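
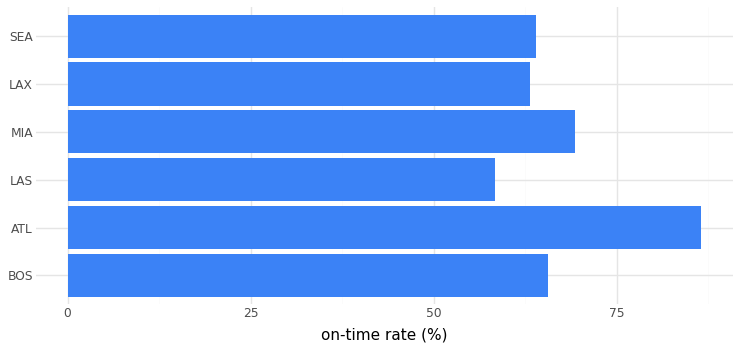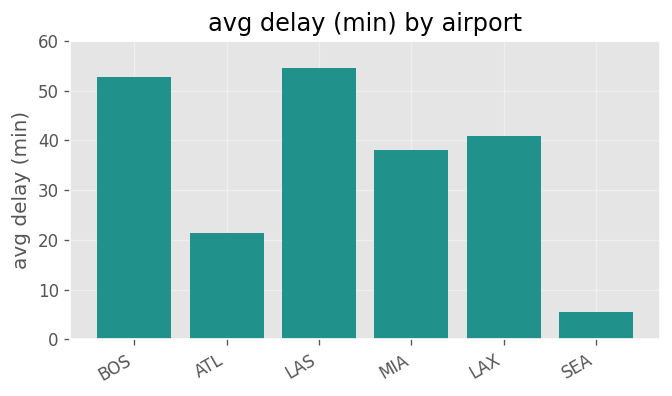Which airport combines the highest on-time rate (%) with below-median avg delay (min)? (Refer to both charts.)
ATL

Chart 2 median avg delay (min) ≈ 40; below-median airports: ATL, MIA, SEA. Among those, ATL has the highest on-time rate (%) (≈ 90).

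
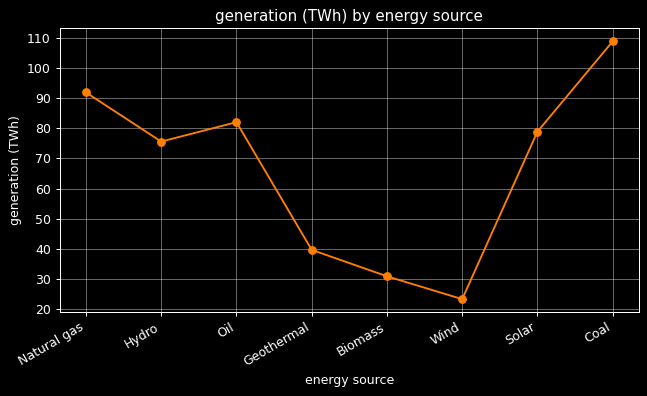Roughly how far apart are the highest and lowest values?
≈ 90

Max Coal ≈ 110, min Wind ≈ 20; range ≈ 90.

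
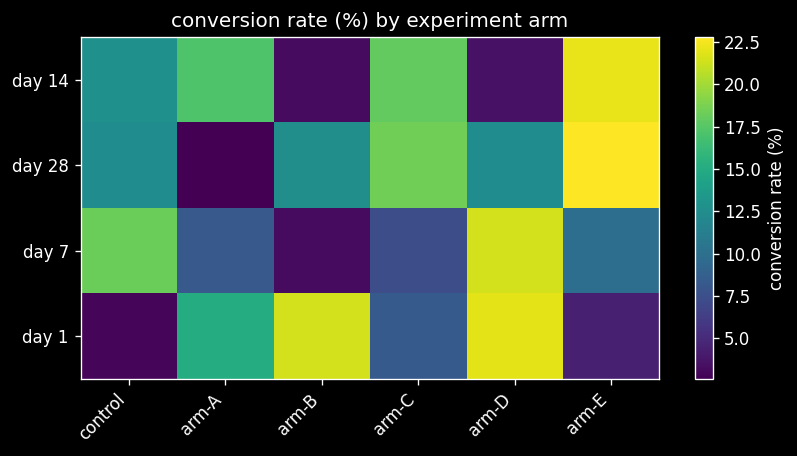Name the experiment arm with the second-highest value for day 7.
control

Top 3 for day 7: arm-D ≈ 22, control ≈ 18, arm-E ≈ 10.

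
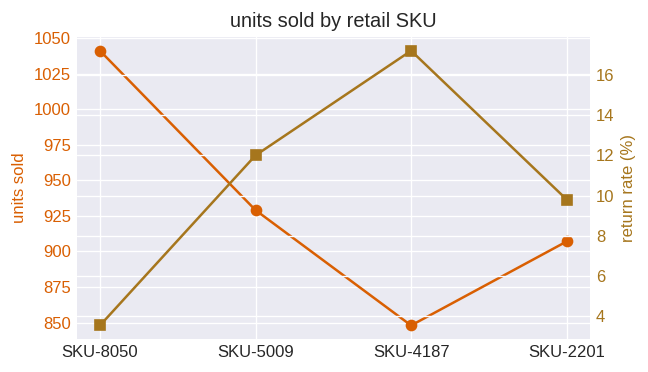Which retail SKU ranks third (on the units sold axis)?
Top 4 (on the units sold axis): SKU-8050 ≈ 1040, SKU-5009 ≈ 920, SKU-2201 ≈ 900, SKU-4187 ≈ 840.

SKU-2201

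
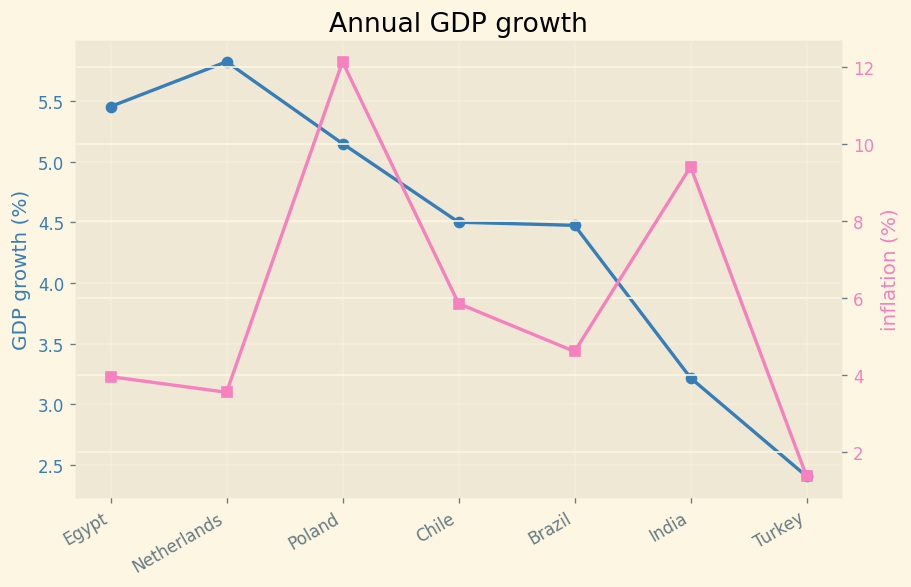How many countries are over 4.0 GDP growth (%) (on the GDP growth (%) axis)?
Above 4.0: Egypt, Netherlands, Poland, Chile, Brazil.

5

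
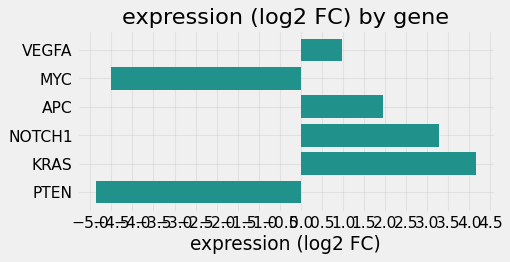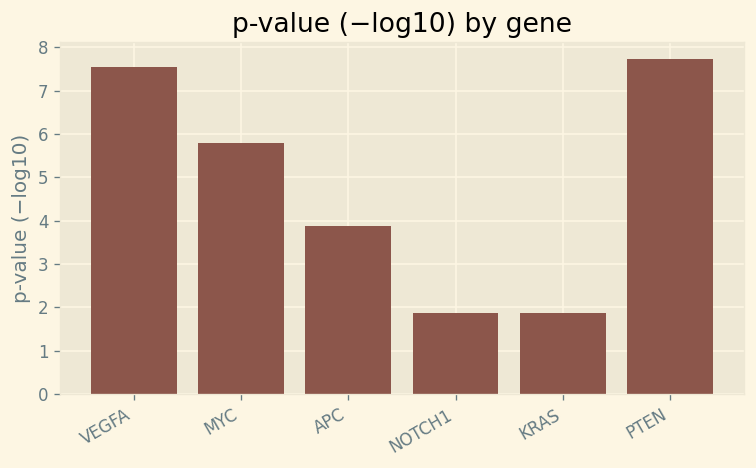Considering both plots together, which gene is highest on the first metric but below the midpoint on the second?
Chart 2 median p-value (−log10) ≈ 5; below-median genes: APC, NOTCH1, KRAS. Among those, KRAS has the highest expression (log2 FC) (≈ 4).

KRAS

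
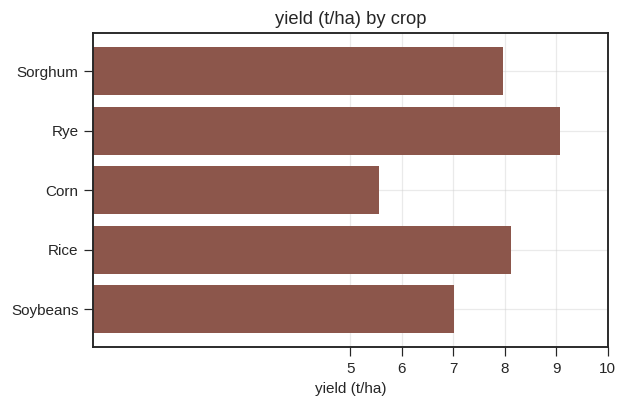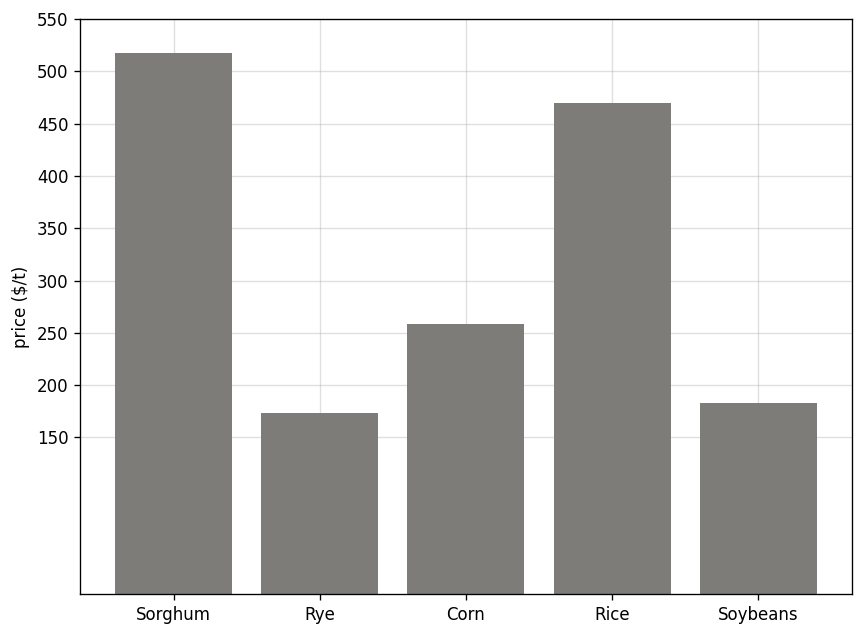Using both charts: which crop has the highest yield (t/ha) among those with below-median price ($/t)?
Rye

Chart 2 median price ($/t) ≈ 250; below-median crops: Rye, Soybeans. Among those, Rye has the highest yield (t/ha) (≈ 9).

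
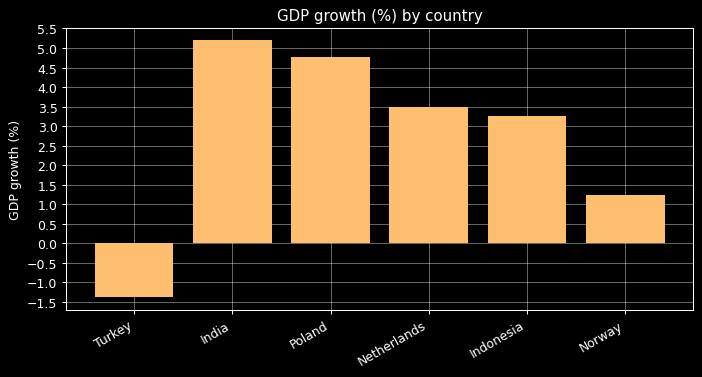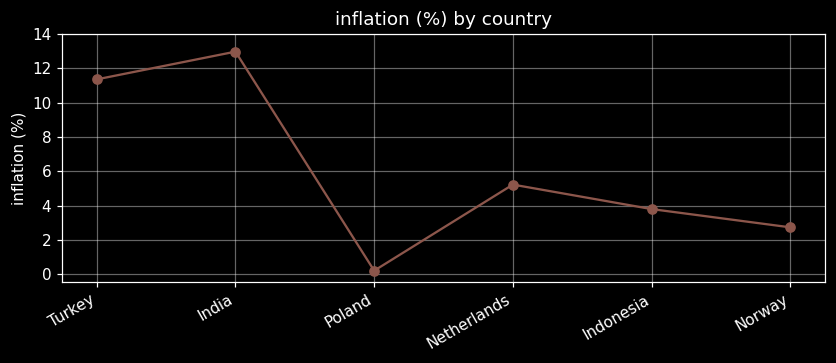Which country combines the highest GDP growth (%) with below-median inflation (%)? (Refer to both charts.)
Chart 2 median inflation (%) ≈ 4; below-median countries: Poland, Indonesia, Norway. Among those, Poland has the highest GDP growth (%) (≈ 5).

Poland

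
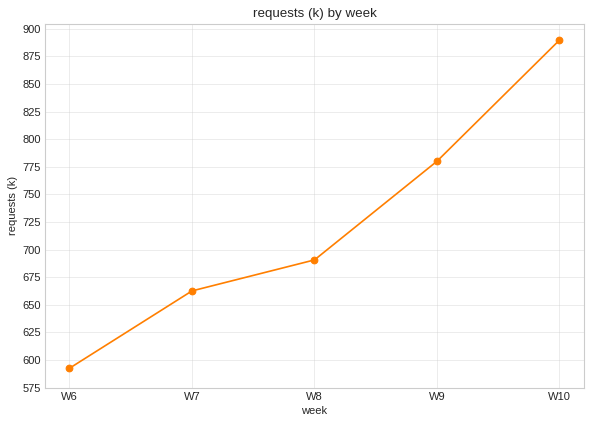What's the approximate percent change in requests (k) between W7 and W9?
≈ +14.8%

W7 ≈ 675, W9 ≈ 775; (775 − 675) / 675 ≈ +14.8%.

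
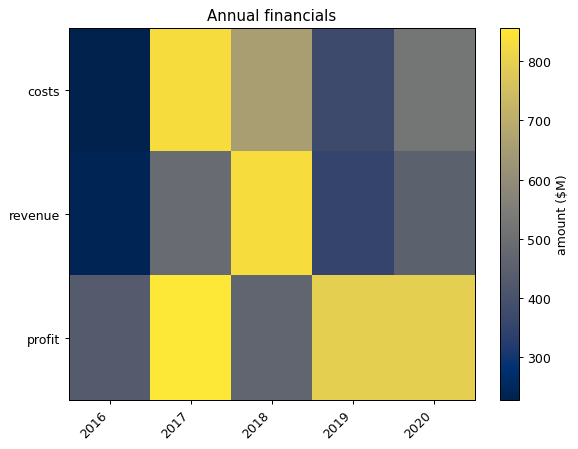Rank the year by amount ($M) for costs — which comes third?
Top 4 for costs: 2017 ≈ 800, 2018 ≈ 700, 2020 ≈ 500, 2019 ≈ 400.

2020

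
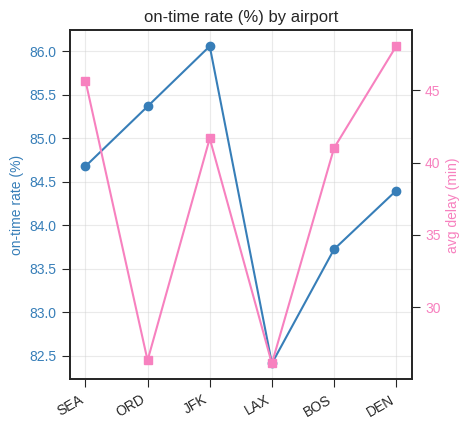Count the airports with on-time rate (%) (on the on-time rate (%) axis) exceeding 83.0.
Above 83.0: SEA, ORD, JFK, BOS, DEN.

5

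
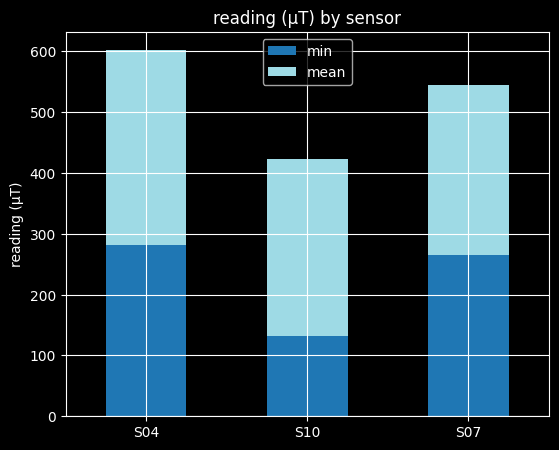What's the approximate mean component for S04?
≈ 300

mean top ≈ 600, bottom ≈ 300; segment ≈ 300.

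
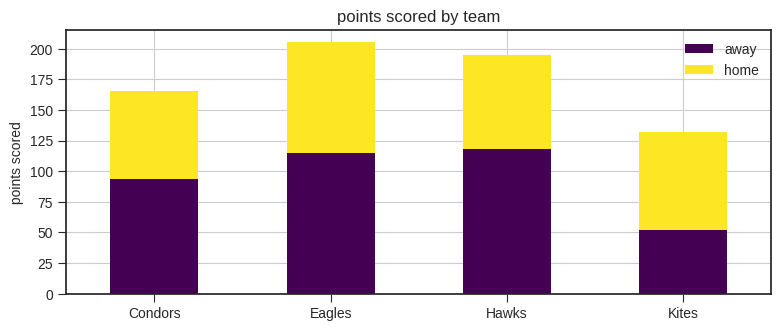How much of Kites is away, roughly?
≈ 60

away top ≈ 60, bottom ≈ 0; segment ≈ 60.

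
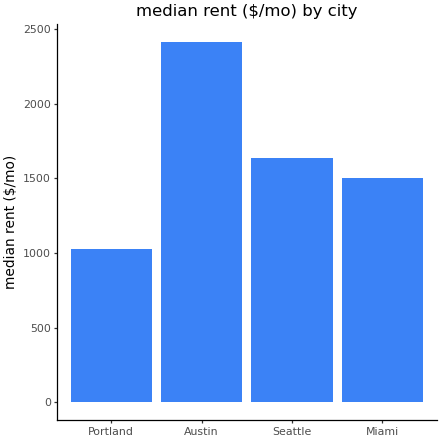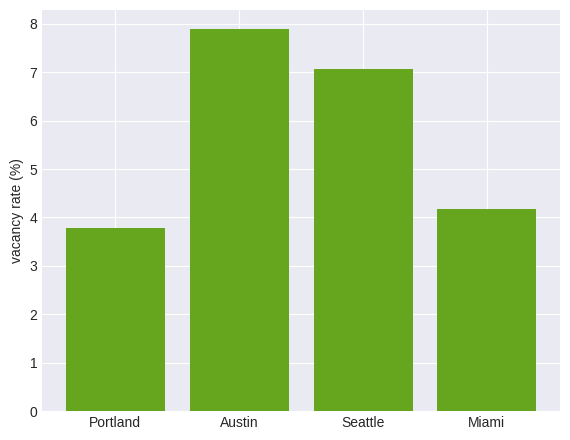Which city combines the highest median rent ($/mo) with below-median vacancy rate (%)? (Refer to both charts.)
Chart 2 median vacancy rate (%) ≈ 6; below-median cities: Portland, Miami. Among those, Miami has the highest median rent ($/mo) (≈ 1500).

Miami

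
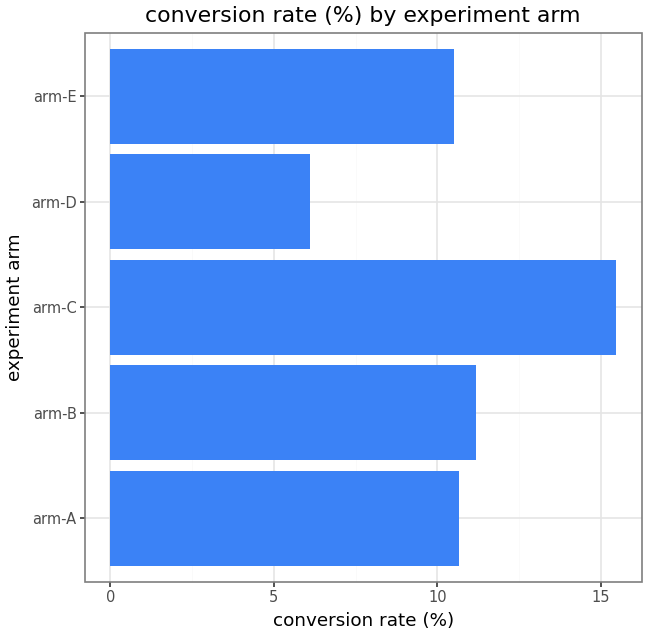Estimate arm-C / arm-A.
≈ 1.6×

arm-C ≈ 16, arm-A ≈ 10; 16/10 ≈ 1.6.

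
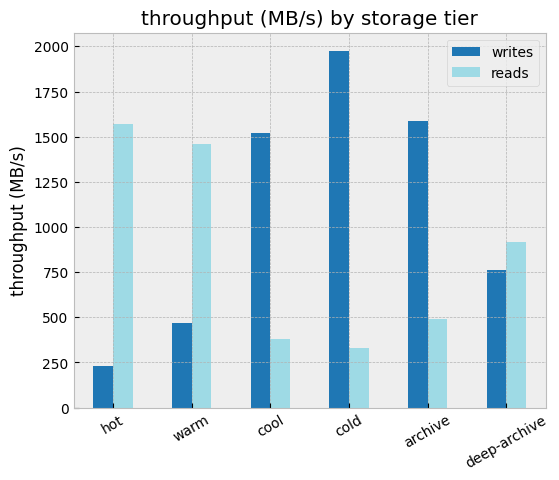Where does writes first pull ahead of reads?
cool

warm: writes ≈ 400 vs reads ≈ 1400 (not yet); cool: writes ≈ 1600 vs reads ≈ 400 (first crossover).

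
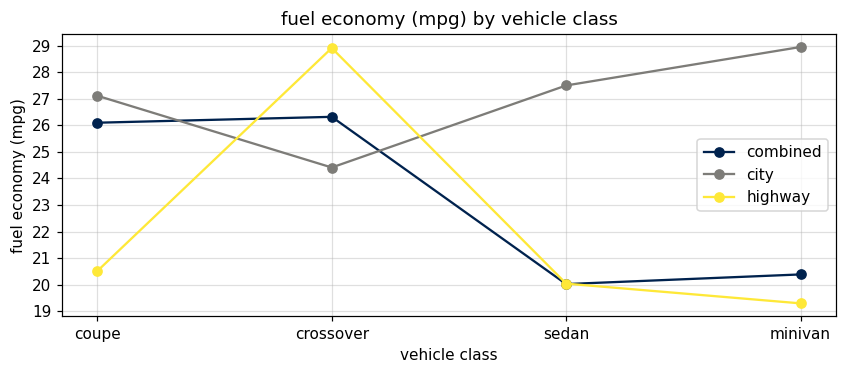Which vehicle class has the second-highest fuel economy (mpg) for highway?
coupe

Top 3 for highway: crossover ≈ 29, coupe ≈ 21, sedan ≈ 20.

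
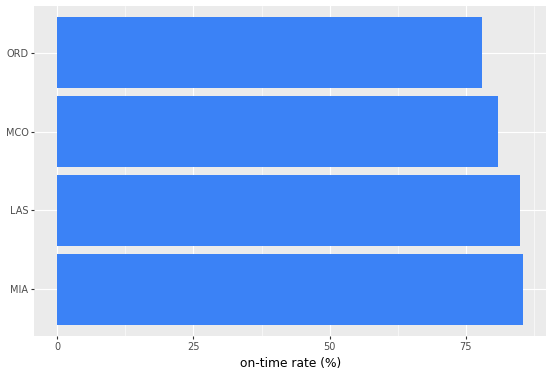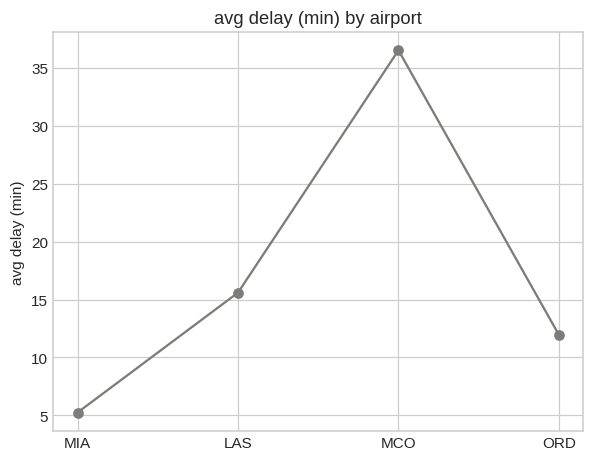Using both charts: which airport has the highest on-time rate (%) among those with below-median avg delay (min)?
Chart 2 median avg delay (min) ≈ 15; below-median airports: MIA, ORD. Among those, MIA has the highest on-time rate (%) (≈ 90).

MIA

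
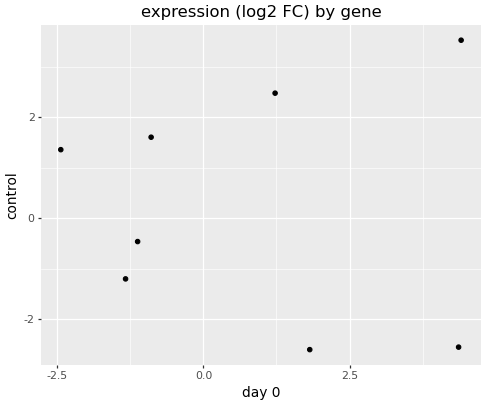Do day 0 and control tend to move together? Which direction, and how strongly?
no clear correlation

Points are roughly uncorrelated; weak (|r| ≈ 0.0).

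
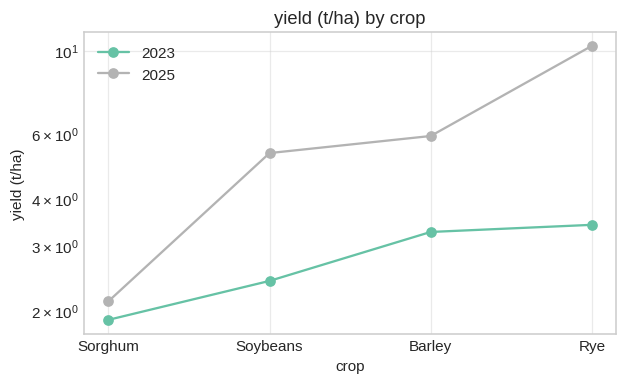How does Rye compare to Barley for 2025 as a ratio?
Rye ≈ 10, Barley ≈ 6; 10/6 ≈ 1.67.

≈ 1.67×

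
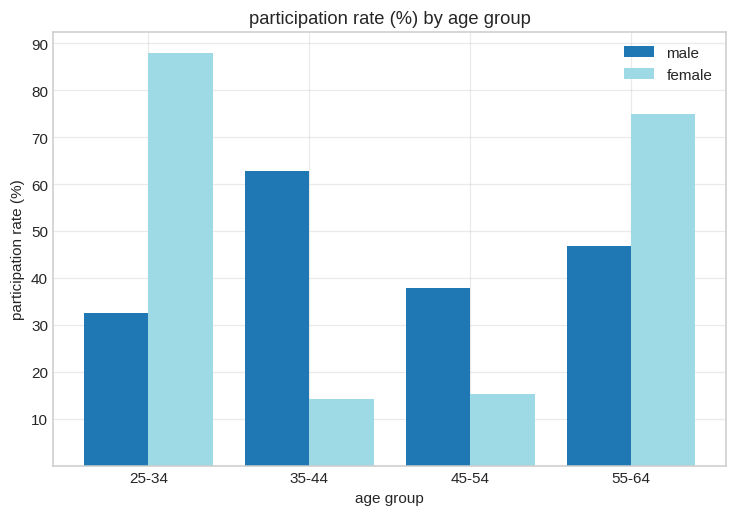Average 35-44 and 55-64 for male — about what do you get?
≈ 55

(60 + 50) / 2 ≈ 55.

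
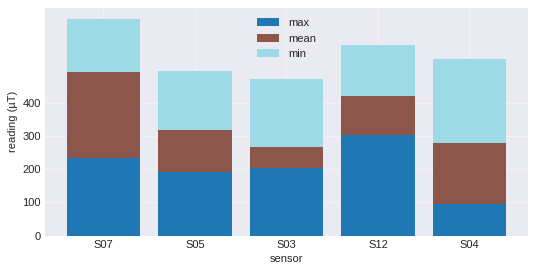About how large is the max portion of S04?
max top ≈ 100, bottom ≈ 0; segment ≈ 100.

≈ 100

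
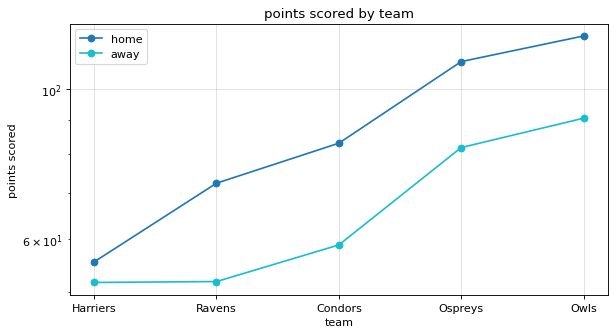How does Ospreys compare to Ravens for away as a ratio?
Ospreys ≈ 80, Ravens ≈ 50; 80/50 ≈ 1.6.

≈ 1.6×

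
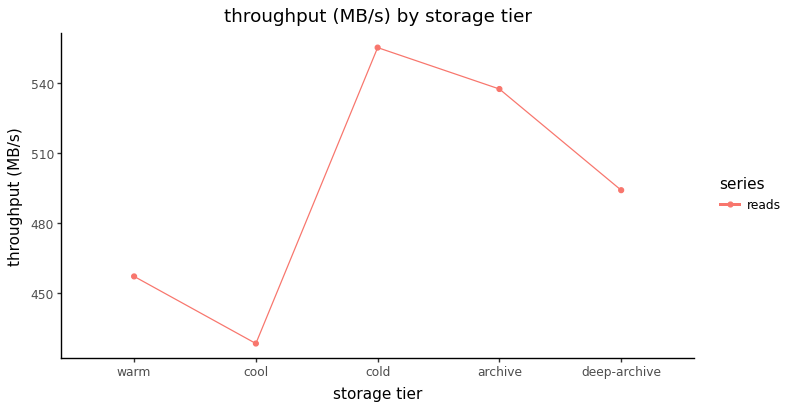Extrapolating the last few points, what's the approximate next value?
Last three: 560, 540, 500 → slope ≈ -30/step → next ≈ 470.

≈ 470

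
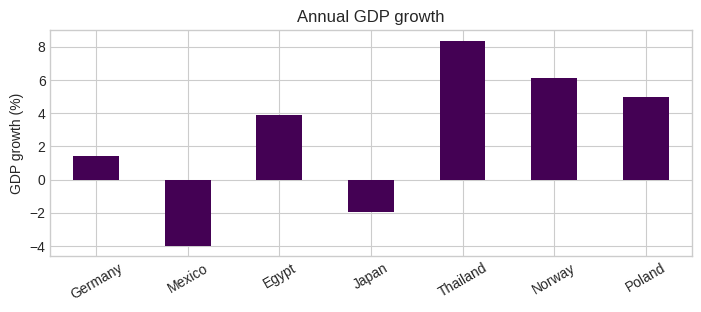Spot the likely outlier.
Mexico

Mexico ≈ -4; the rest sit between ≈ -2 and ≈ 8.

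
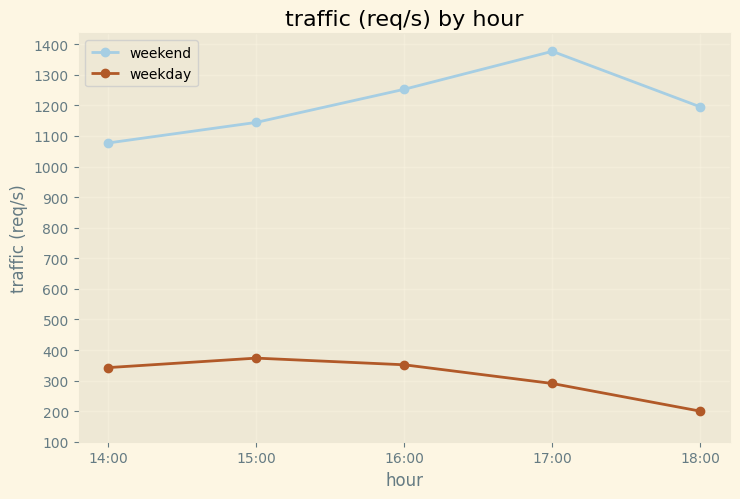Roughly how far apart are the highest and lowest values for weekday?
≈ 200

Max 15:00 ≈ 400, min 18:00 ≈ 200; range ≈ 200.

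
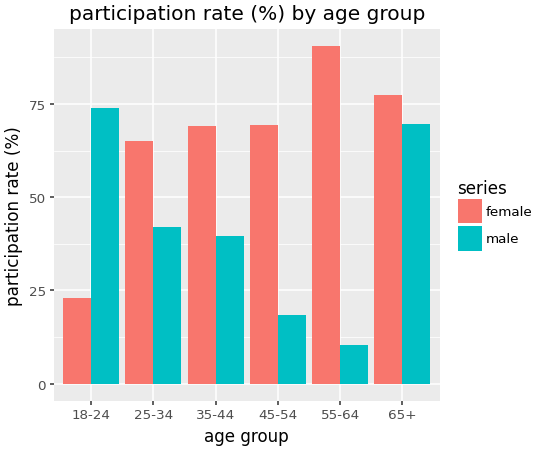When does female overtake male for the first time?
18-24: female ≈ 20 vs male ≈ 70 (not yet); 25-34: female ≈ 70 vs male ≈ 40 (first crossover).

25-34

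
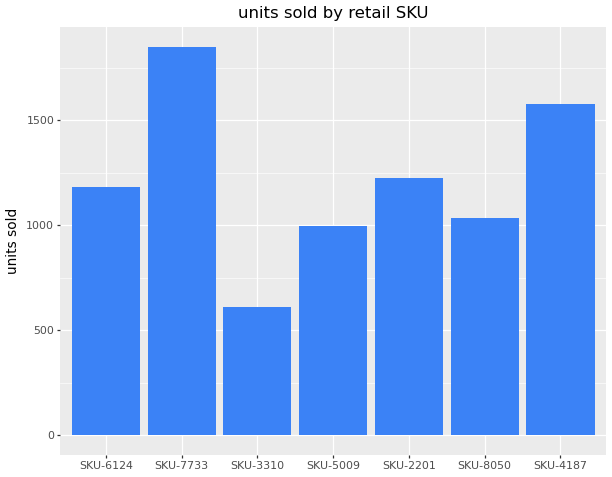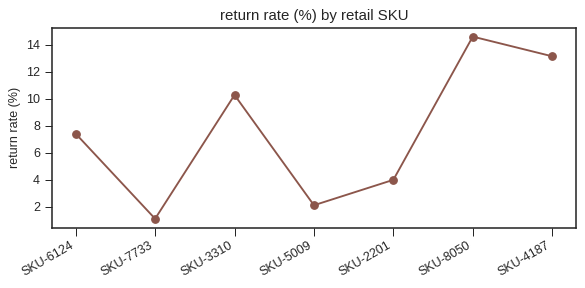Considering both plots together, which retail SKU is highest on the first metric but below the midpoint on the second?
Chart 2 median return rate (%) ≈ 8; below-median retail SKUs: SKU-7733, SKU-5009, SKU-2201. Among those, SKU-7733 has the highest units sold (≈ 1800).

SKU-7733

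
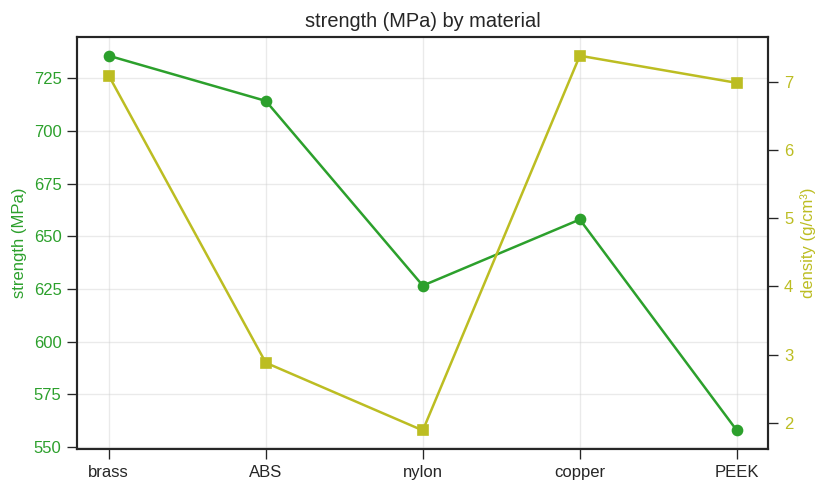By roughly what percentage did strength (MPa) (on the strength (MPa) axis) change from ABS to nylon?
≈ -13.9%

ABS ≈ 720, nylon ≈ 620; (620 − 720) / 720 ≈ -13.9%.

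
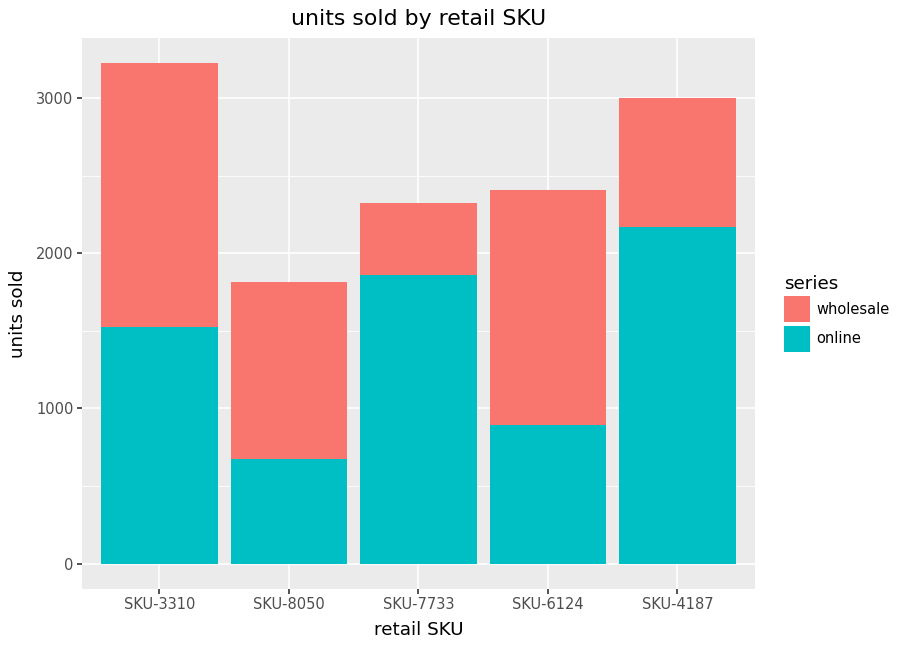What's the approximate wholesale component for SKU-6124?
≈ 1500

wholesale top ≈ 2500, bottom ≈ 1000; segment ≈ 1500.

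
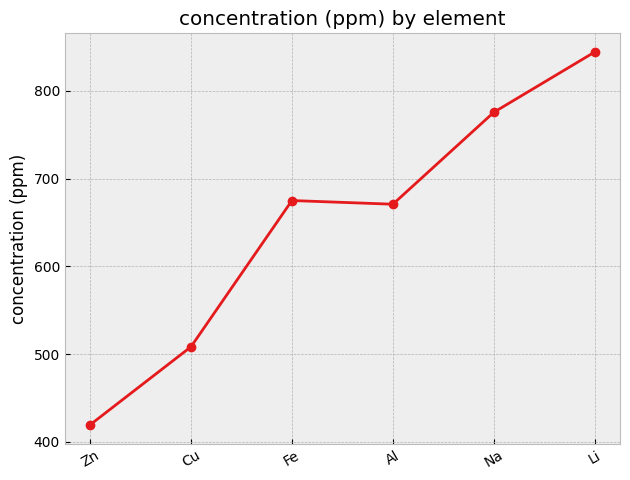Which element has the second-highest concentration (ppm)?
Na

Top 3: Li ≈ 850, Na ≈ 800, Fe ≈ 650.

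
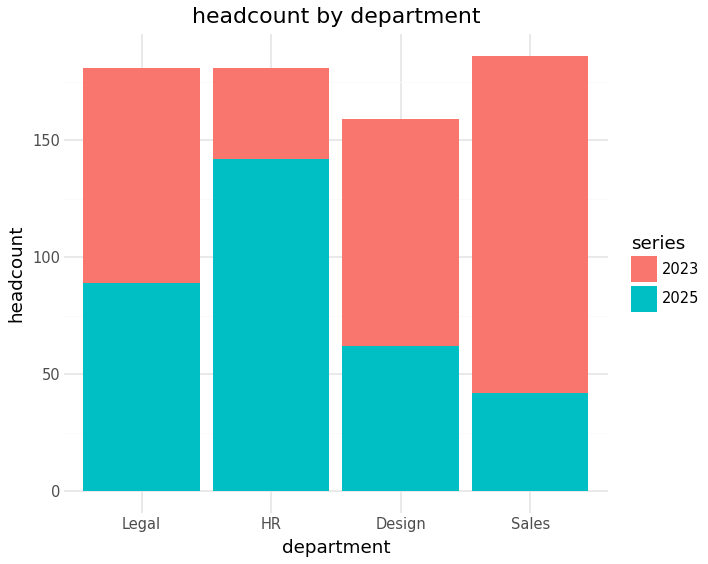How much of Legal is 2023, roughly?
≈ 100

2023 top ≈ 180, bottom ≈ 80; segment ≈ 100.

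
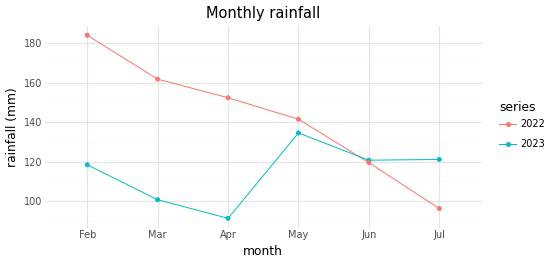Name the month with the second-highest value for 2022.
Mar

Top 3 for 2022: Feb ≈ 180, Mar ≈ 160, Apr ≈ 150.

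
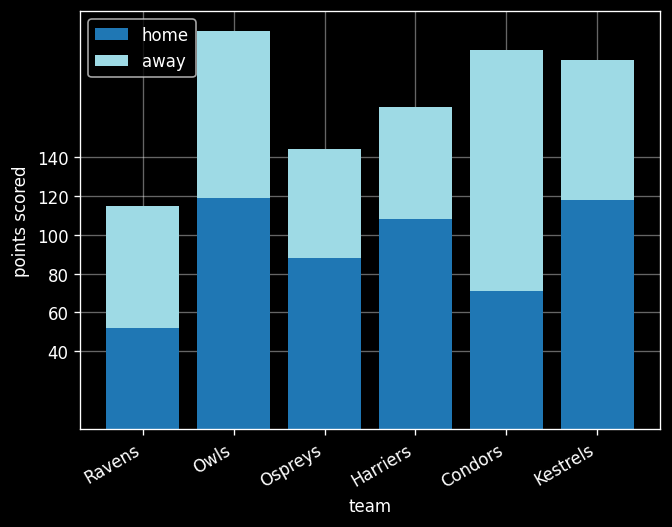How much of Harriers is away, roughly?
≈ 60

away top ≈ 160, bottom ≈ 100; segment ≈ 60.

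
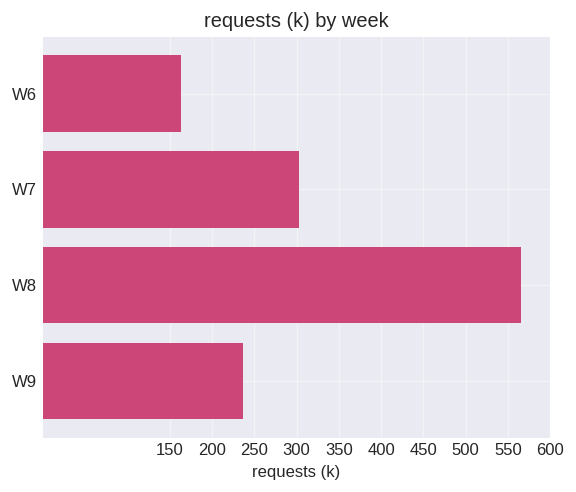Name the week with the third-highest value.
Top 4: W8 ≈ 550, W7 ≈ 300, W9 ≈ 250, W6 ≈ 150.

W9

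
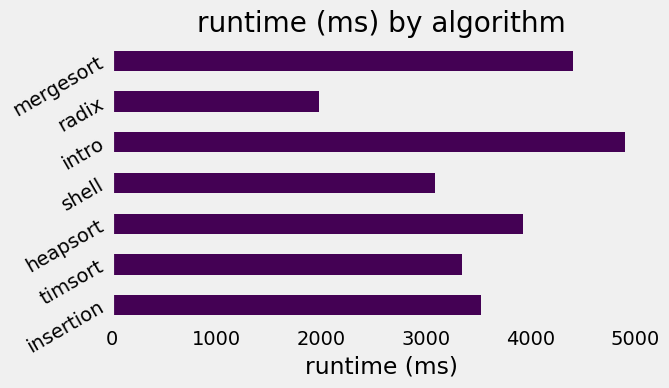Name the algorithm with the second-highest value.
mergesort

Top 3: intro ≈ 5000, mergesort ≈ 4500, heapsort ≈ 4000.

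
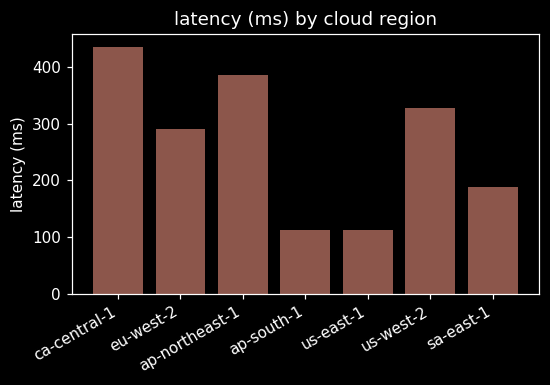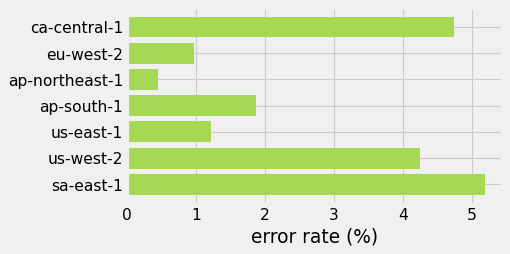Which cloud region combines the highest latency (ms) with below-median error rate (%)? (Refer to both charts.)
Chart 2 median error rate (%) ≈ 2; below-median cloud regions: eu-west-2, ap-northeast-1, us-east-1. Among those, ap-northeast-1 has the highest latency (ms) (≈ 400).

ap-northeast-1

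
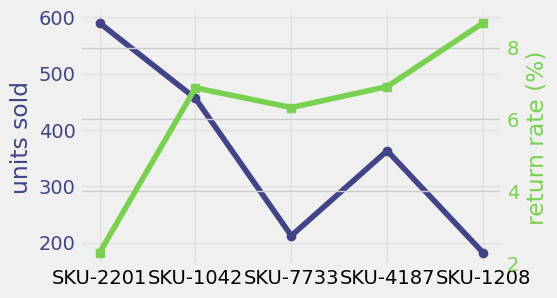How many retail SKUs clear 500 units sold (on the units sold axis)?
1

Above 500: SKU-2201.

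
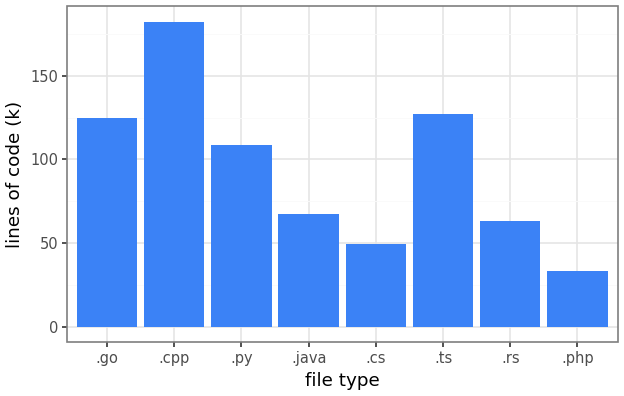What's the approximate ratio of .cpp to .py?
.cpp ≈ 180, .py ≈ 100; 180/100 ≈ 1.8.

≈ 1.8×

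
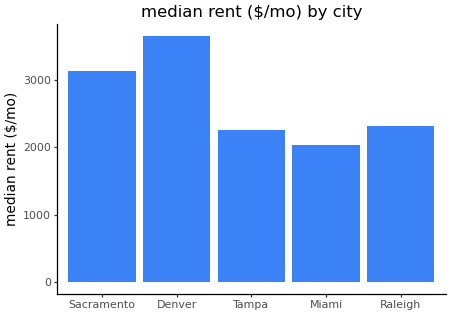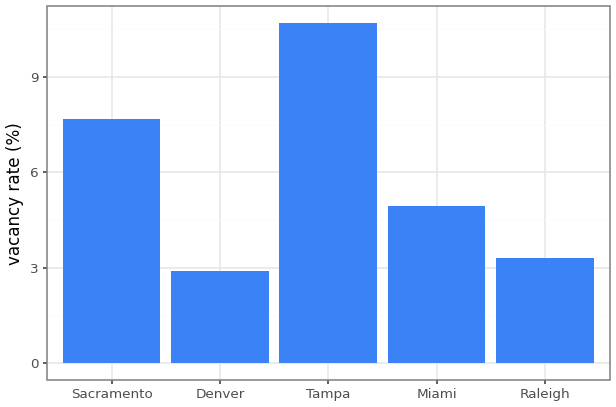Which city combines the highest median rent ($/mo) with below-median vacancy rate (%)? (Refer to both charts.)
Denver

Chart 2 median vacancy rate (%) ≈ 5; below-median cities: Denver, Raleigh. Among those, Denver has the highest median rent ($/mo) (≈ 3500).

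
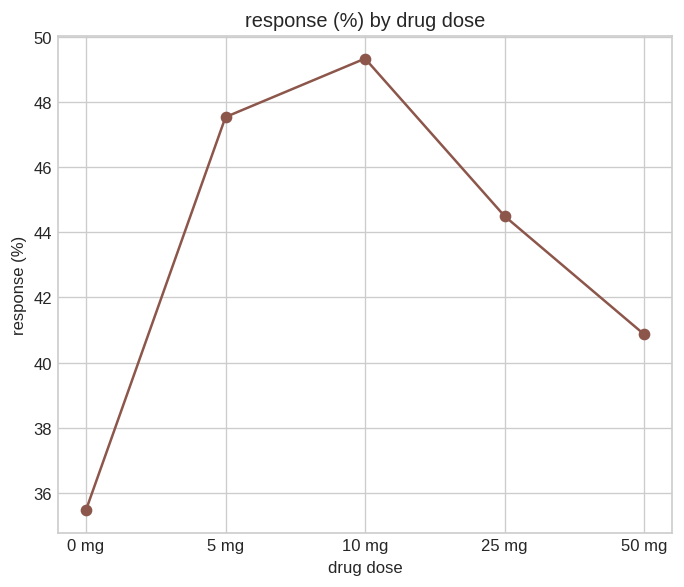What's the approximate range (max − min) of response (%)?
Max 10 mg ≈ 50, min 0 mg ≈ 36; range ≈ 14.

≈ 14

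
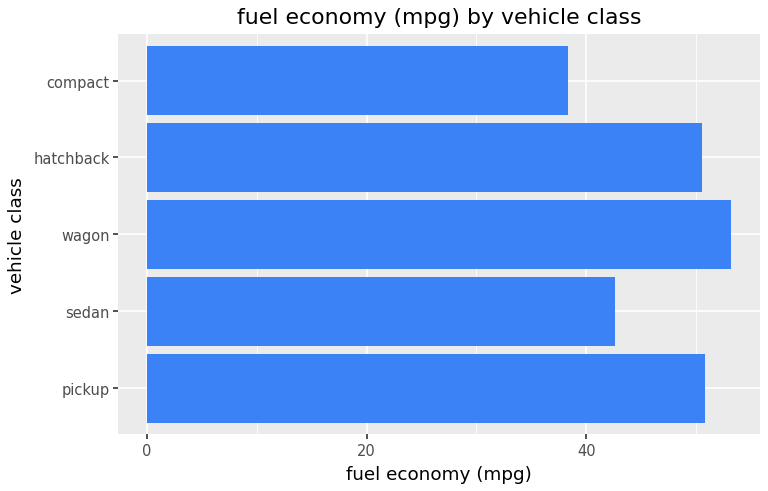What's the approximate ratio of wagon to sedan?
≈ 1.22×

wagon ≈ 55, sedan ≈ 45; 55/45 ≈ 1.22.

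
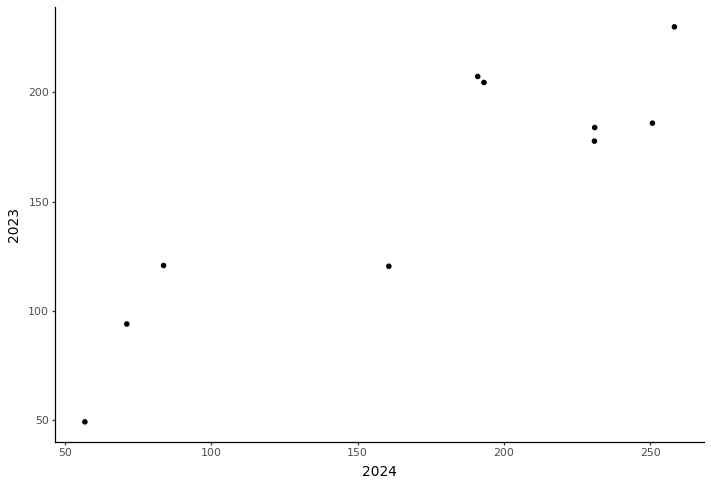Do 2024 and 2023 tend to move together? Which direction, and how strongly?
positive, strong

Points are positively correlated; strong (|r| ≈ 0.9).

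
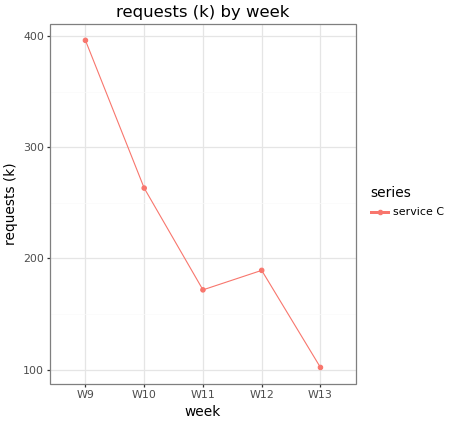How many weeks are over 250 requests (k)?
Above 250: W9, W10.

2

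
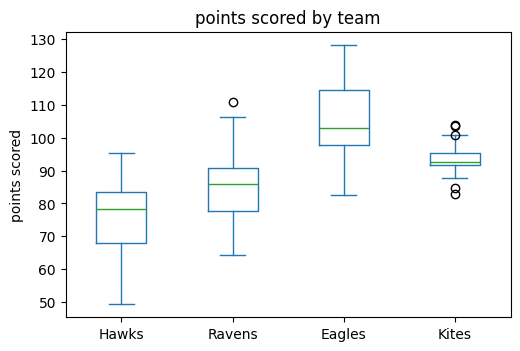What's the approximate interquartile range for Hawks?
≈ 15

Q3 ≈ 85, Q1 ≈ 70; IQR ≈ 15.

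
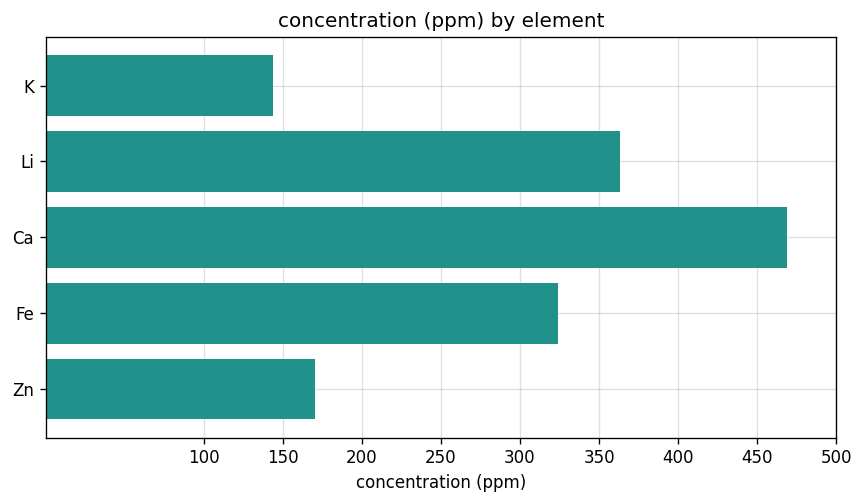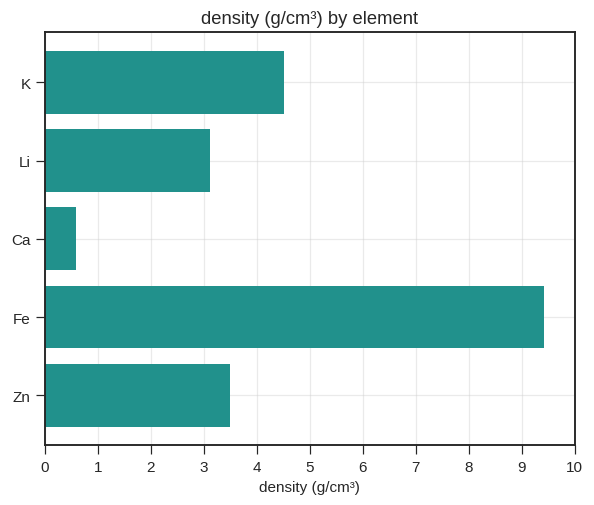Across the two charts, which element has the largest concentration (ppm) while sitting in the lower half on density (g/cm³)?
Chart 2 median density (g/cm³) ≈ 4; below-median elements: Li, Ca. Among those, Ca has the highest concentration (ppm) (≈ 450).

Ca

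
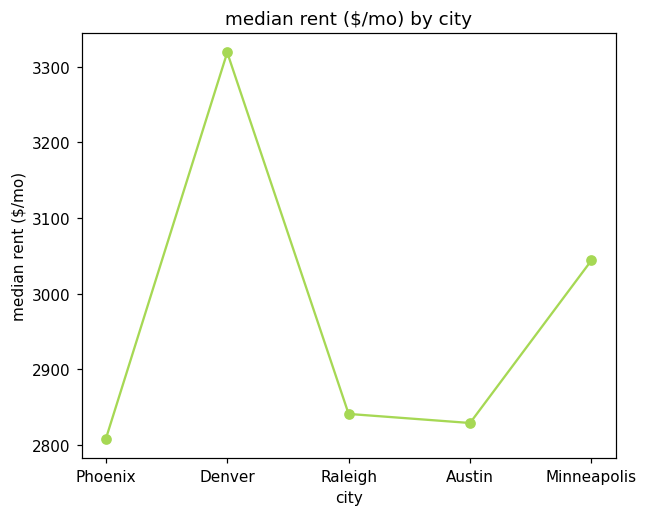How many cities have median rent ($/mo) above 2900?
Above 2900: Denver, Minneapolis.

2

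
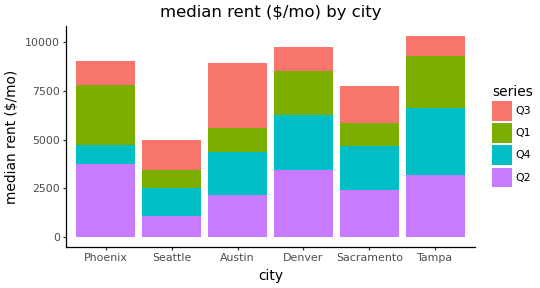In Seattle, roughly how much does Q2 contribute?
≈ 1000

Q2 top ≈ 1000, bottom ≈ 0; segment ≈ 1000.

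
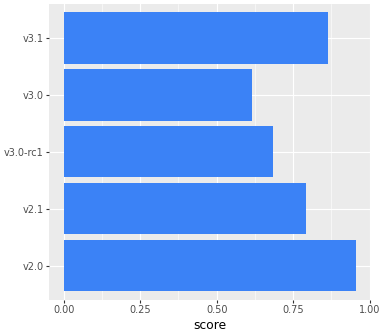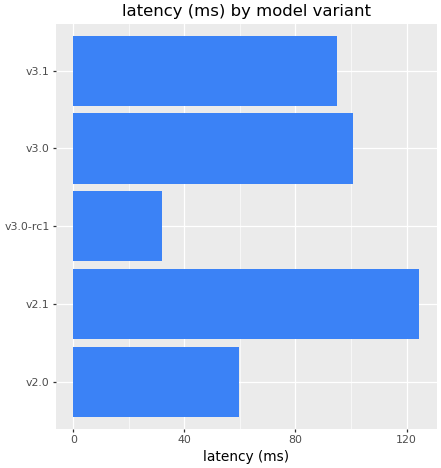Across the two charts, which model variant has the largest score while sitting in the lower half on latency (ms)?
Chart 2 median latency (ms) ≈ 100; below-median model variants: v2.0, v3.0-rc1. Among those, v2.0 has the highest score (≈ 1).

v2.0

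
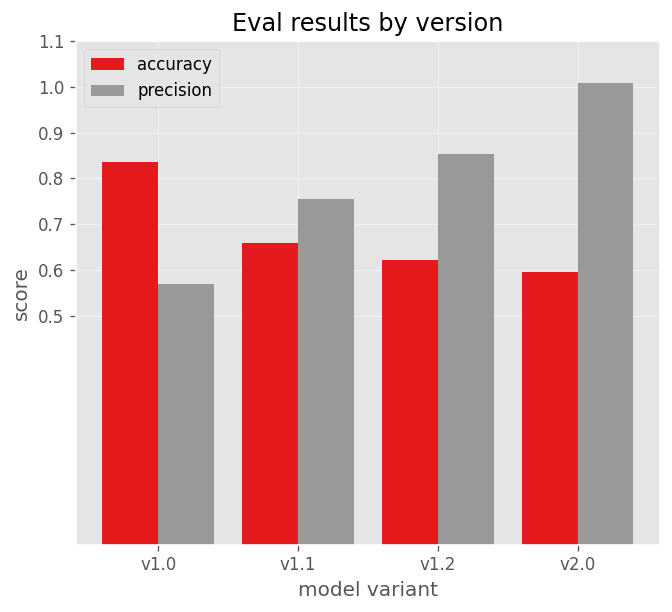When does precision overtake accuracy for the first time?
v1.1

v1.0: precision ≈ 0.6 vs accuracy ≈ 0.8 (not yet); v1.1: precision ≈ 0.8 vs accuracy ≈ 0.7 (first crossover).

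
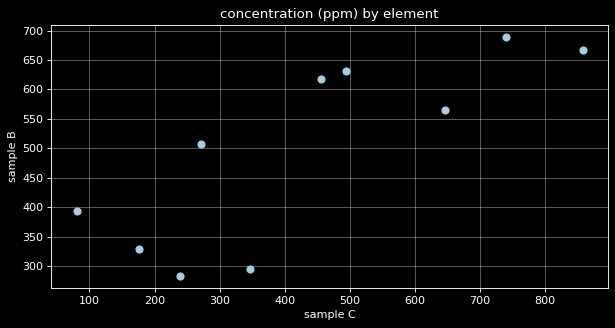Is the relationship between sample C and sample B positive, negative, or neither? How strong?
Points are positively correlated; strong (|r| ≈ 0.8).

positive, strong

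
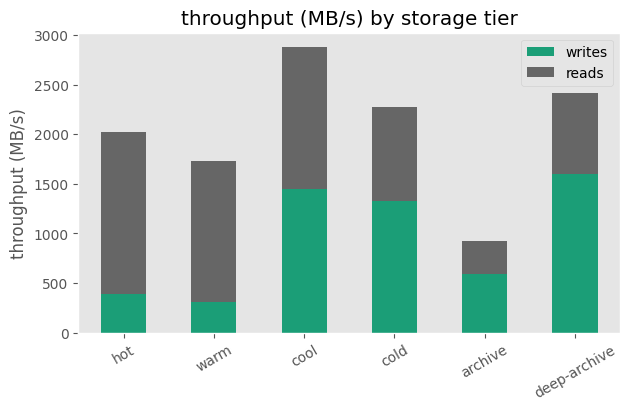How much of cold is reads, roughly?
reads top ≈ 2500, bottom ≈ 1500; segment ≈ 1000.

≈ 1000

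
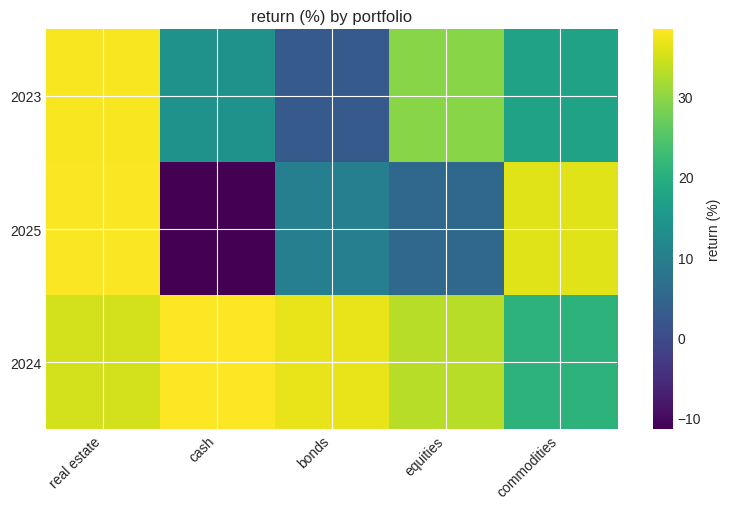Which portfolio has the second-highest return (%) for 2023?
Top 3 for 2023: real estate ≈ 40, equities ≈ 30, commodities ≈ 15.

equities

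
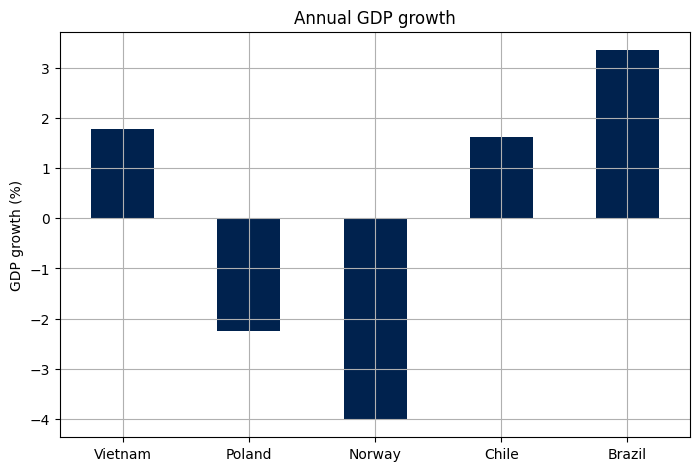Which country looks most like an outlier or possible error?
Norway

Norway ≈ -4; the rest sit between ≈ -2 and ≈ 3.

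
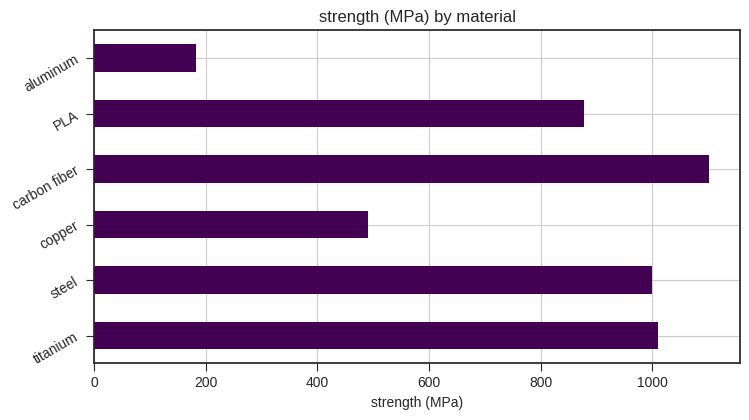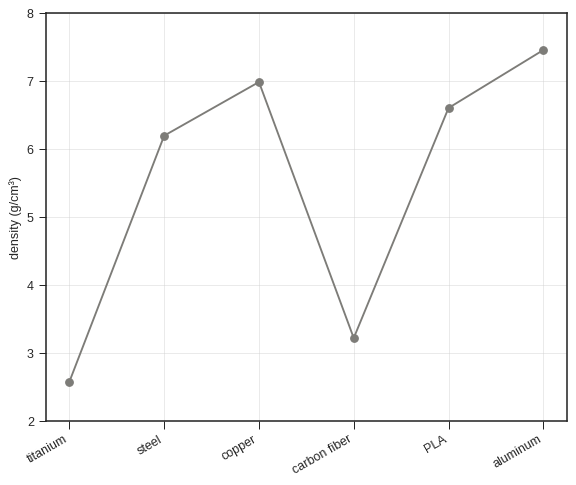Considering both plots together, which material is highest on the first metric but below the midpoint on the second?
carbon fiber

Chart 2 median density (g/cm³) ≈ 6; below-median materials: titanium, steel, carbon fiber. Among those, carbon fiber has the highest strength (MPa) (≈ 1200).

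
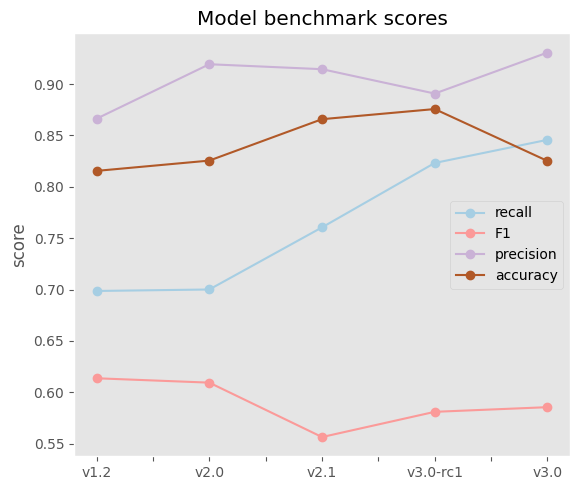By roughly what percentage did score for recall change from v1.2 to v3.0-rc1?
v1.2 ≈ 0.70, v3.0-rc1 ≈ 0.80; (0.80 − 0.70) / 0.70 ≈ +14.3%.

≈ +14.3%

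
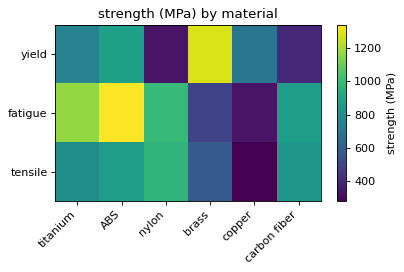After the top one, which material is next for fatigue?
Top 3 for fatigue: ABS ≈ 1300, titanium ≈ 1200, nylon ≈ 1000.

titanium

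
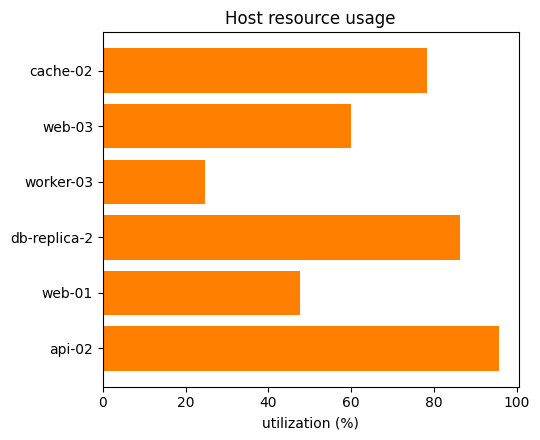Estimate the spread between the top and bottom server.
≈ 80

Max api-02 ≈ 100, min worker-03 ≈ 20; range ≈ 80.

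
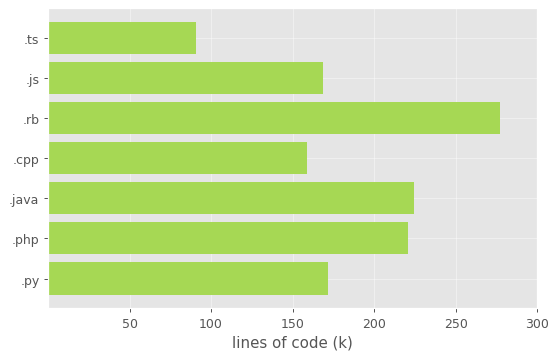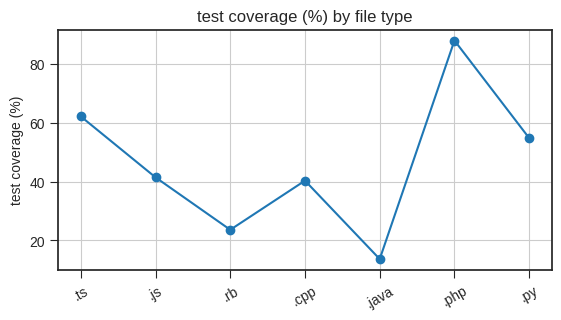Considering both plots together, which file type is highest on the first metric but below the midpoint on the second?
Chart 2 median test coverage (%) ≈ 40; below-median file types: .rb, .cpp, .java. Among those, .rb has the highest lines of code (k) (≈ 300).

.rb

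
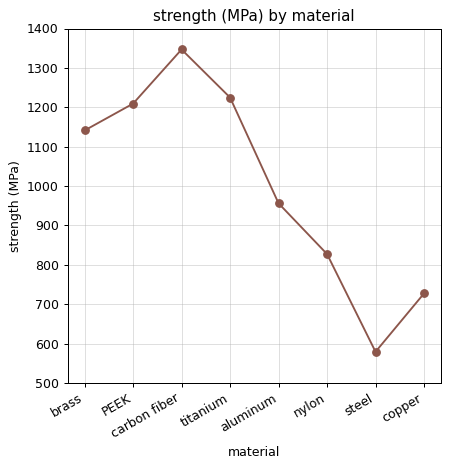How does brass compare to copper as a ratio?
≈ 1.57×

brass ≈ 1100, copper ≈ 700; 1100/700 ≈ 1.57.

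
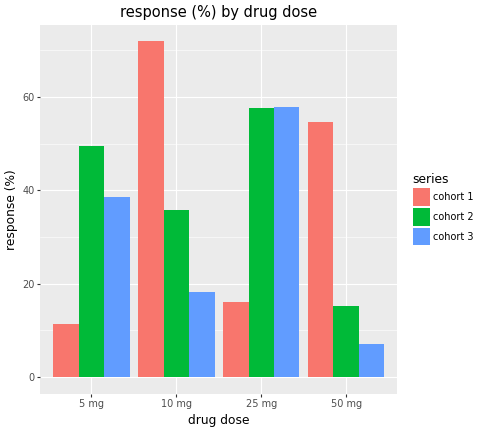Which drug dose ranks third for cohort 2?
Top 4 for cohort 2: 25 mg ≈ 60, 5 mg ≈ 50, 10 mg ≈ 40, 50 mg ≈ 20.

10 mg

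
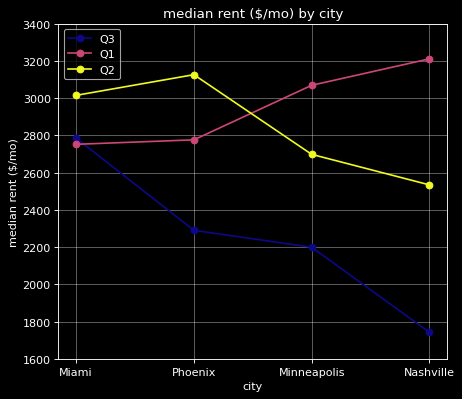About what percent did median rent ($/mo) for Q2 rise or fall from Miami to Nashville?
≈ -13.3%

Miami ≈ 3000, Nashville ≈ 2600; (2600 − 3000) / 3000 ≈ -13.3%.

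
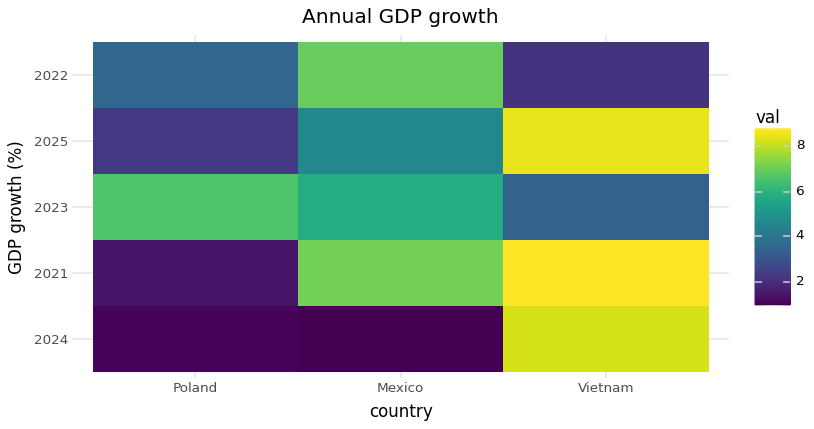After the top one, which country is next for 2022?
Poland

Top 3 for 2022: Mexico ≈ 7, Poland ≈ 4, Vietnam ≈ 2.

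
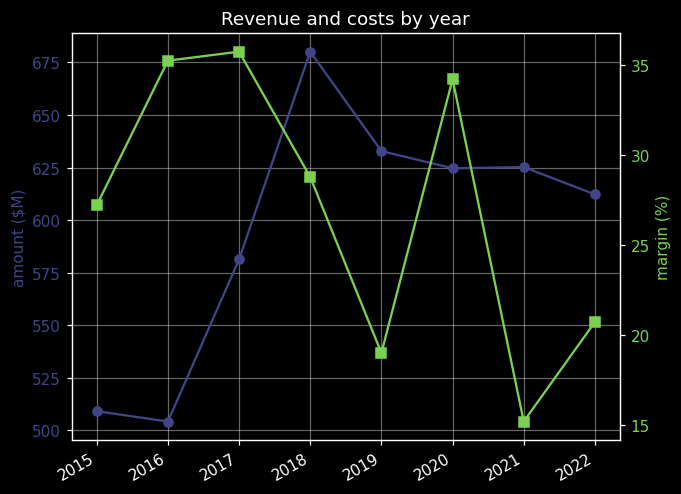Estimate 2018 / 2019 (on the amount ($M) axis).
2018 ≈ 680, 2019 ≈ 640; 680/640 ≈ 1.06.

≈ 1.06×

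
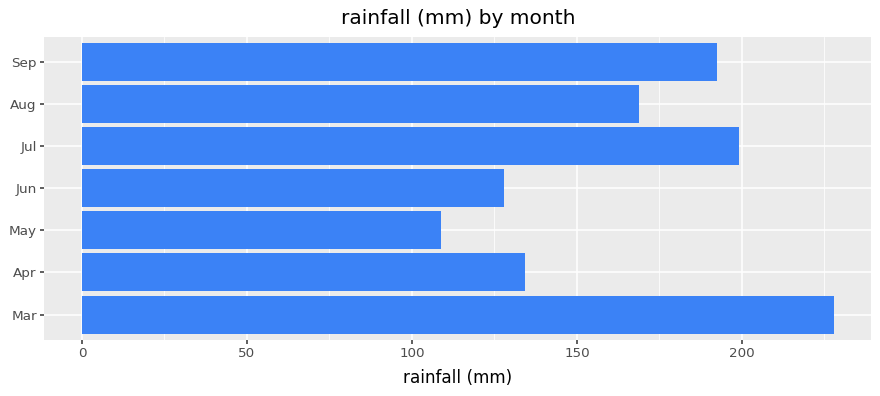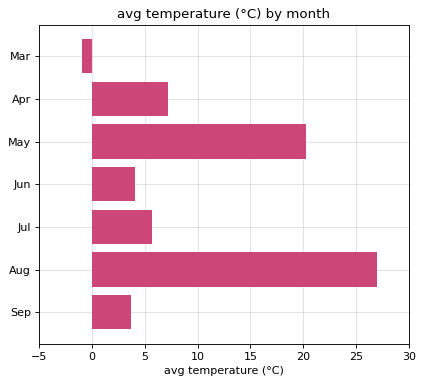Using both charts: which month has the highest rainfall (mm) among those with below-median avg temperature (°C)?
Chart 2 median avg temperature (°C) ≈ 5; below-median months: Mar, Jun, Sep. Among those, Mar has the highest rainfall (mm) (≈ 225).

Mar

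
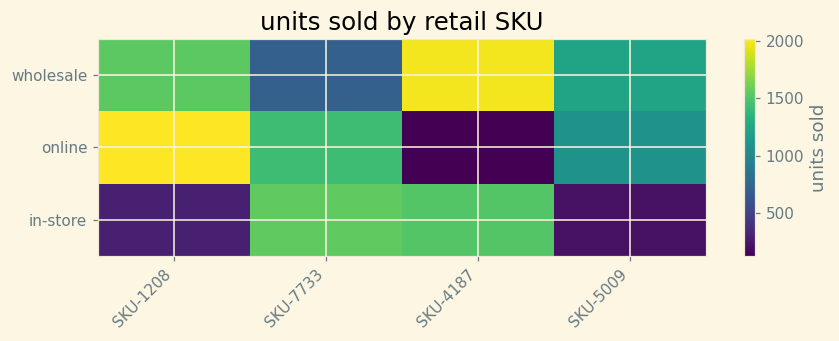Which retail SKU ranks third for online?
Top 4 for online: SKU-1208 ≈ 2000, SKU-7733 ≈ 1400, SKU-5009 ≈ 1000, SKU-4187 ≈ 200.

SKU-5009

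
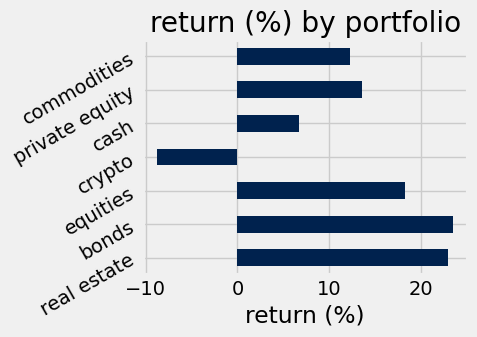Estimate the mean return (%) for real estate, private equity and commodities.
(25 + 15 + 10) / 3 ≈ 17.

≈ 17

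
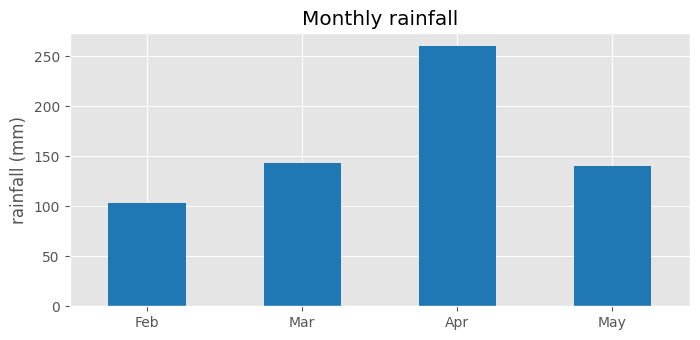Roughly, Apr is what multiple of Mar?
Apr ≈ 250, Mar ≈ 150; 250/150 ≈ 1.67.

≈ 1.67×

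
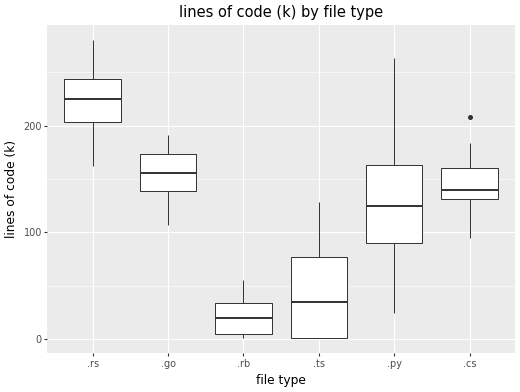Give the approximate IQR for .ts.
Q3 ≈ 80, Q1 ≈ 0; IQR ≈ 80.

≈ 80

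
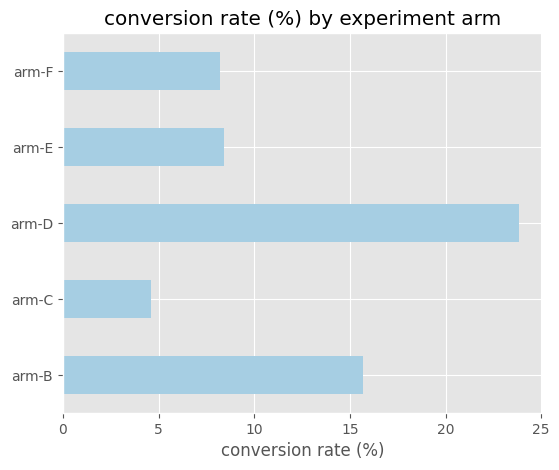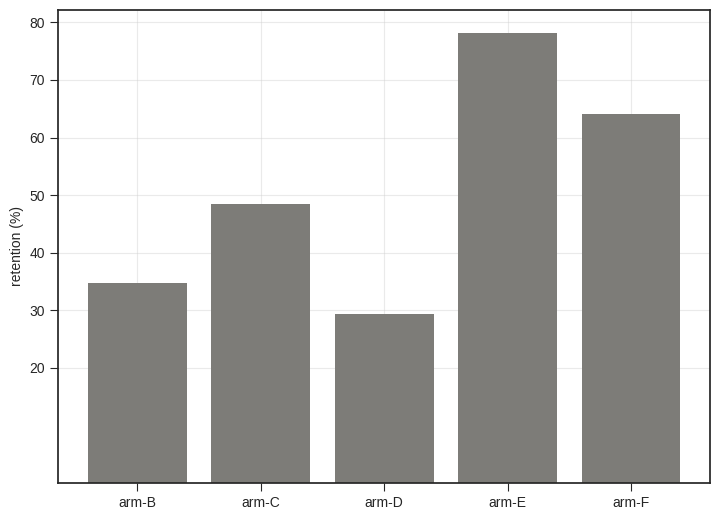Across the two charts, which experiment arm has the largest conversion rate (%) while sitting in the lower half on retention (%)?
Chart 2 median retention (%) ≈ 50; below-median experiment arms: arm-B, arm-D. Among those, arm-D has the highest conversion rate (%) (≈ 25).

arm-D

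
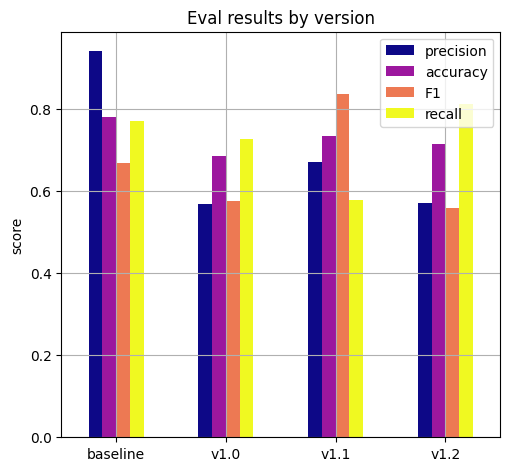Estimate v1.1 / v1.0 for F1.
v1.1 ≈ 0.8, v1.0 ≈ 0.6; 0.8/0.6 ≈ 1.33.

≈ 1.33×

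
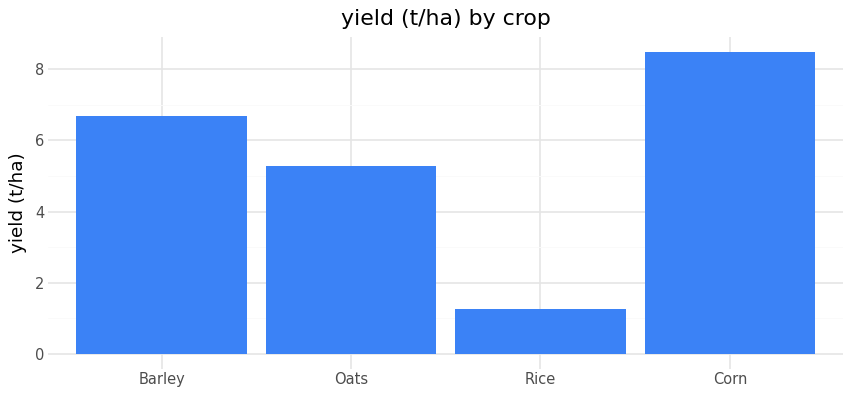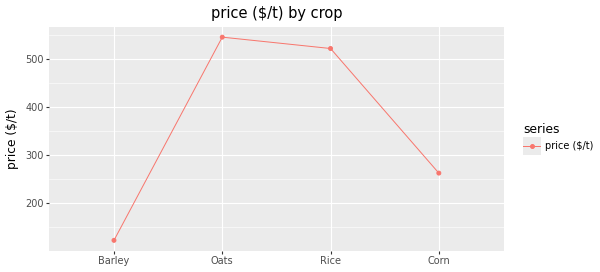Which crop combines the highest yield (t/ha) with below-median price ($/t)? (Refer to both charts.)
Corn

Chart 2 median price ($/t) ≈ 400; below-median crops: Barley, Corn. Among those, Corn has the highest yield (t/ha) (≈ 8).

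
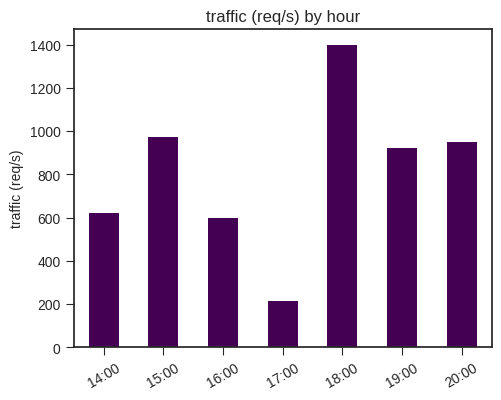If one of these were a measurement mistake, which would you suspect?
17:00

17:00 ≈ 200; the rest sit between ≈ 600 and ≈ 1400.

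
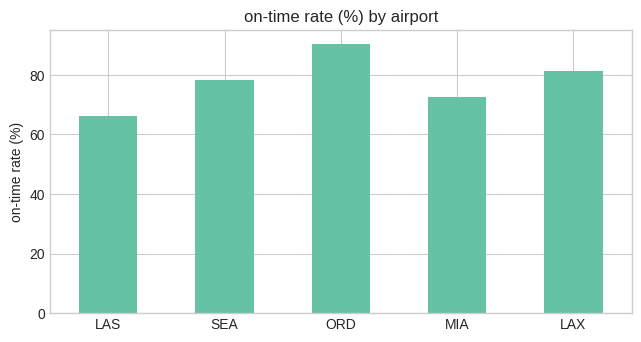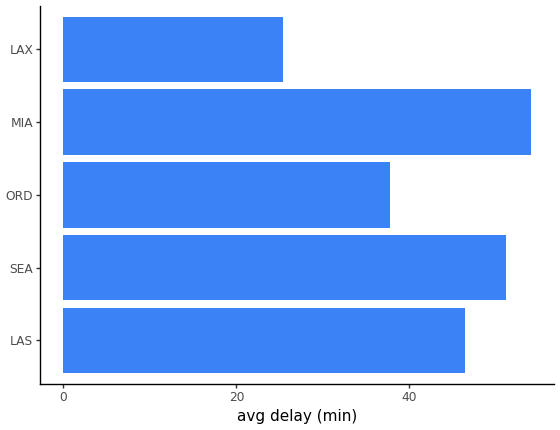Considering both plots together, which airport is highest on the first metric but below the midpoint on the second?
ORD

Chart 2 median avg delay (min) ≈ 45; below-median airports: ORD, LAX. Among those, ORD has the highest on-time rate (%) (≈ 90).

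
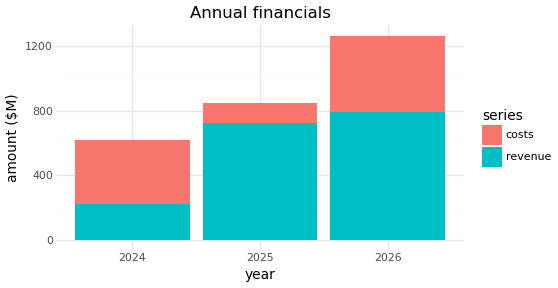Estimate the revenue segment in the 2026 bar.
≈ 800

revenue top ≈ 800, bottom ≈ 0; segment ≈ 800.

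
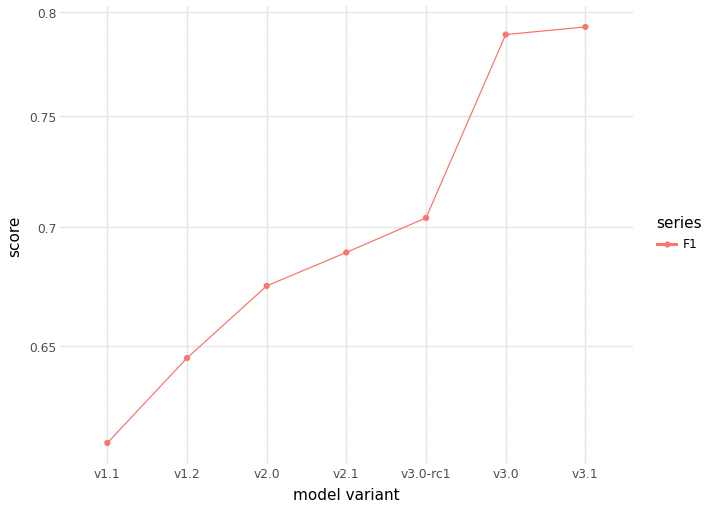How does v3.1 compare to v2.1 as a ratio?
v3.1 ≈ 0.80, v2.1 ≈ 0.68; 0.80/0.68 ≈ 1.18.

≈ 1.18×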